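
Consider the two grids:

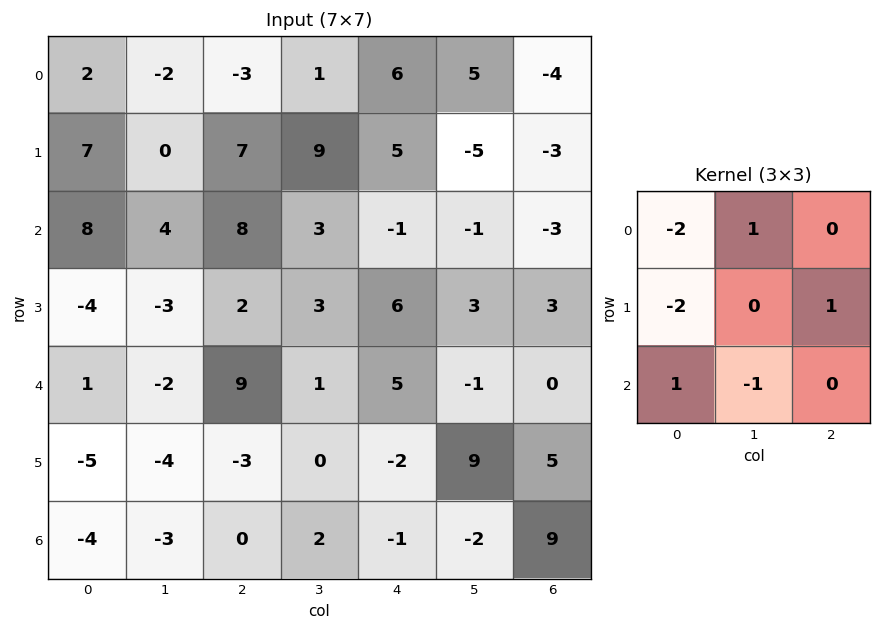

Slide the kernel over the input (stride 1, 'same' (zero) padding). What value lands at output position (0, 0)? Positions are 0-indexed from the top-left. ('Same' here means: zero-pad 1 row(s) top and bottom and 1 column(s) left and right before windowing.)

-9

The receptive field on the zero-padded input at this output position is [0 0 0 / 0 2 -2 / 0 7 0]. Elementwise product with the kernel and sum: 0·-2 + 0·1 + 0·-2 + -2·1 + 0·1 + 7·-1.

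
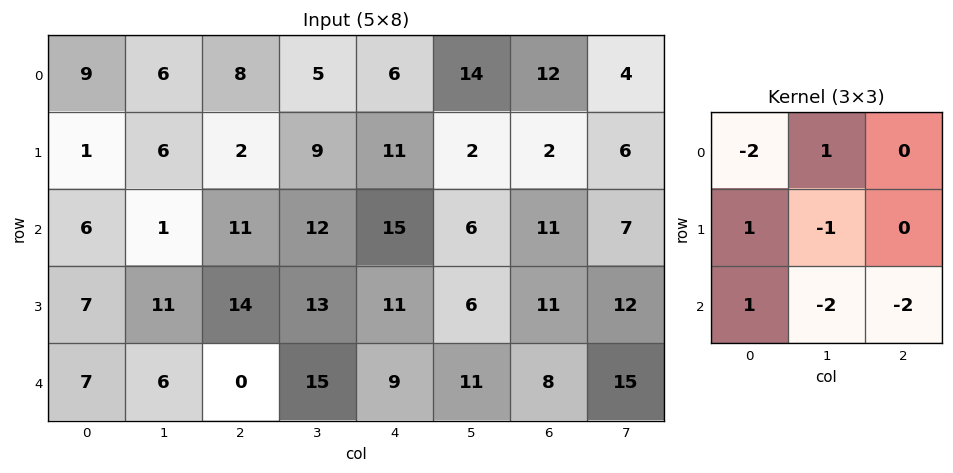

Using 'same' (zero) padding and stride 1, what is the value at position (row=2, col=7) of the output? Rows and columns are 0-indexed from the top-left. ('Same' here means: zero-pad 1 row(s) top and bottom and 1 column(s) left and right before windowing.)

The receptive field on the zero-padded input at this output position is [2 6 0 / 11 7 0 / 11 12 0]. Elementwise product with the kernel and sum: 2·-2 + 6·1 + 11·1 + 7·-1 + 11·1 + 12·-2 + 0·-2.

-7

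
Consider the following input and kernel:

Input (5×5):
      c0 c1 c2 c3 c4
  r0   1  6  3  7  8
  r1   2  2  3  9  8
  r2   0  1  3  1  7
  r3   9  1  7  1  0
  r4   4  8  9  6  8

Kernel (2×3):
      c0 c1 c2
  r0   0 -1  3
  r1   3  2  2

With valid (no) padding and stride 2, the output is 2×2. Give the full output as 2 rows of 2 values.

Output[0,0]: The receptive field on the input at this output position is [1 6 3 / 2 2 3]. Elementwise product with the kernel and sum: 6·-1 + 3·3 + 2·3 + 2·2 + 3·2.

19 60
51 43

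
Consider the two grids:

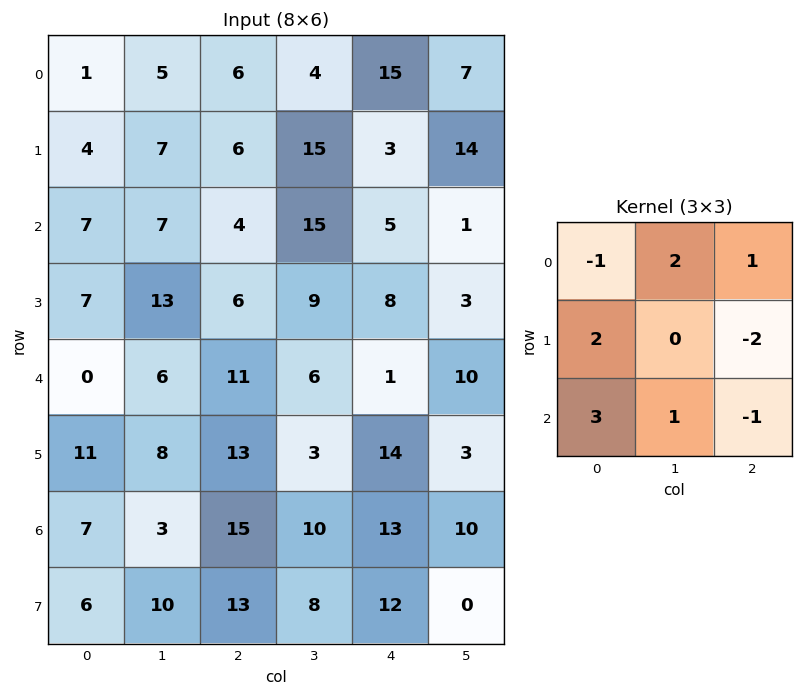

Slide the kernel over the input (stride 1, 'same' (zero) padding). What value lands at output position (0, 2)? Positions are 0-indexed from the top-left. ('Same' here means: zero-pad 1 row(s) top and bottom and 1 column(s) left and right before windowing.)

14

The receptive field on the zero-padded input at this output position is [0 0 0 / 5 6 4 / 7 6 15]. Elementwise product with the kernel and sum: 0·-1 + 0·2 + 0·1 + 5·2 + 4·-2 + 7·3 + 6·1 + 15·-1.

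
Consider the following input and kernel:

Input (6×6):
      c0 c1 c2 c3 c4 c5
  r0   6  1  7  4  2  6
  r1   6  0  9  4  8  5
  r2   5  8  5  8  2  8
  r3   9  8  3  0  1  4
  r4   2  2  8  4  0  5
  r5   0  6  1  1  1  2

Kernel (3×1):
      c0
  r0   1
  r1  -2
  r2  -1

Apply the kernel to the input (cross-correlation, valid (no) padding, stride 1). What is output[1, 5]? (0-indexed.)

The receptive field on the input at this output position is [5 / 8 / 4]. Elementwise product with the kernel and sum: 5·1 + 8·-2 + 4·-1.

-15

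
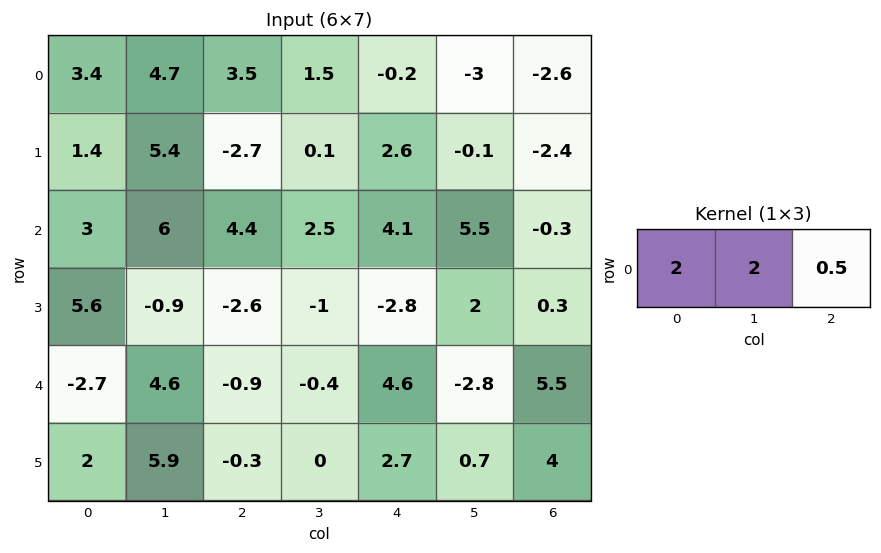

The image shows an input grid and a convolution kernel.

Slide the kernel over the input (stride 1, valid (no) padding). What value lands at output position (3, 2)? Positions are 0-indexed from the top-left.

The receptive field on the input at this output position is [-2.6 -1 -2.8]. Elementwise product with the kernel and sum: -2.6·2 + -1·2 + -2.8·0.5.

-8.6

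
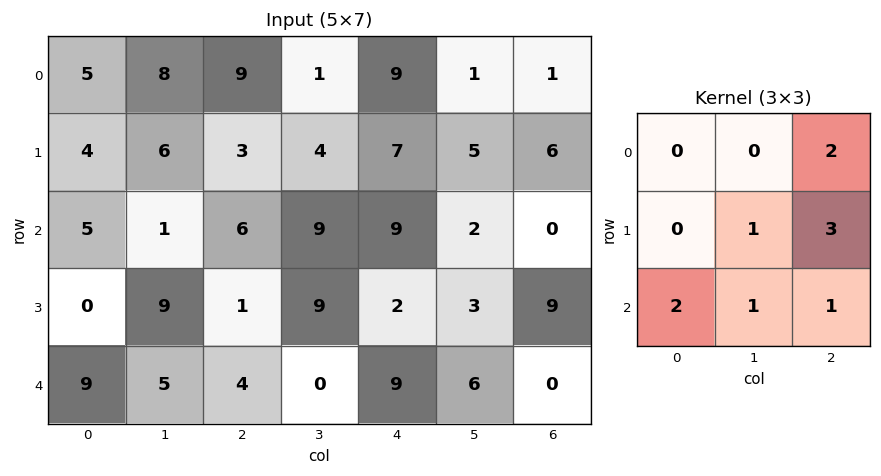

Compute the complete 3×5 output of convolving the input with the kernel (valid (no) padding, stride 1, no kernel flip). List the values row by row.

50 34 73 53 45
35 69 63 48 30
51 60 50 30 54

Output[0,0]: The receptive field on the input at this output position is [5 8 9 / 4 6 3 / 5 1 6]. Elementwise product with the kernel and sum: 9·2 + 6·1 + 3·3 + 5·2 + 1·1 + 6·1.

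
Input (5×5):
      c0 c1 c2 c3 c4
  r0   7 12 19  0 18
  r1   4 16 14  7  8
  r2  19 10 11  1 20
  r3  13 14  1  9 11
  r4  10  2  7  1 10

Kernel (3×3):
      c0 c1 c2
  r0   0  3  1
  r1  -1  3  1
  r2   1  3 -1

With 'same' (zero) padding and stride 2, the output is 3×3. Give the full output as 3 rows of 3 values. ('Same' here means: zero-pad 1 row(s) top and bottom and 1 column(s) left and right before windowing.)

29 96 85
120 81 125
85 32 62

Output[0,0]: The receptive field on the zero-padded input at this output position is [0 0 0 / 0 7 12 / 0 4 16]. Elementwise product with the kernel and sum: 0·3 + 0·1 + 0·-1 + 7·3 + 12·1 + 0·1 + 4·3 + 16·-1.
Output[0,1]: The receptive field on the zero-padded input at this output position is [0 0 0 / 12 19 0 / 16 14 7]. Elementwise product with the kernel and sum: 0·3 + 0·1 + 12·-1 + 19·3 + 0·1 + 16·1 + 14·3 + 7·-1.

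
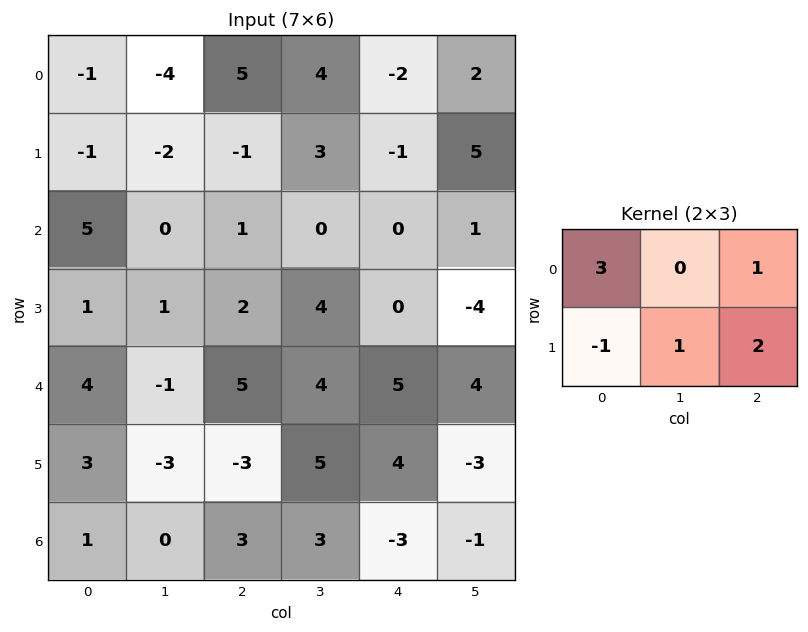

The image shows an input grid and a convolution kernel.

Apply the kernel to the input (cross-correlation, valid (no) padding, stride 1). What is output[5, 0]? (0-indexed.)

The receptive field on the input at this output position is [3 -3 -3 / 1 0 3]. Elementwise product with the kernel and sum: 3·3 + -3·1 + 1·-1 + 0·1 + 3·2.

11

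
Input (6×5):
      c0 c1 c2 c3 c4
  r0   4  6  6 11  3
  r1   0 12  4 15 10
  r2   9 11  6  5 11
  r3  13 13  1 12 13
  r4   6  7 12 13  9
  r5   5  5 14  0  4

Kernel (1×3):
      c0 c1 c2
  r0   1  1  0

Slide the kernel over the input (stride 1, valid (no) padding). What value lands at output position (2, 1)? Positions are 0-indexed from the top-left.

17

The receptive field on the input at this output position is [11 6 5]. Elementwise product with the kernel and sum: 11·1 + 6·1.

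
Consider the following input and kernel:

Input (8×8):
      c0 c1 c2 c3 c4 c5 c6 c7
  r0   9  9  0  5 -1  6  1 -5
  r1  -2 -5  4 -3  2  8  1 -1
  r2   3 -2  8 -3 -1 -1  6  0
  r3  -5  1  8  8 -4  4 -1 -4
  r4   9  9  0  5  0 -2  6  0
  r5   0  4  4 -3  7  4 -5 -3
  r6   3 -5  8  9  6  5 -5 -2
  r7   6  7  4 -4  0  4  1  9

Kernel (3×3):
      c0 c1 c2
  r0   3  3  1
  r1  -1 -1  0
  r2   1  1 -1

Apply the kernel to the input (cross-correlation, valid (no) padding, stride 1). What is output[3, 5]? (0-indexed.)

3

The receptive field on the input at this output position is [4 -1 -4 / -2 6 0 / 4 -5 -3]. Elementwise product with the kernel and sum: 4·3 + -1·3 + -4·1 + -2·-1 + 6·-1 + 4·1 + -5·1 + -3·-1.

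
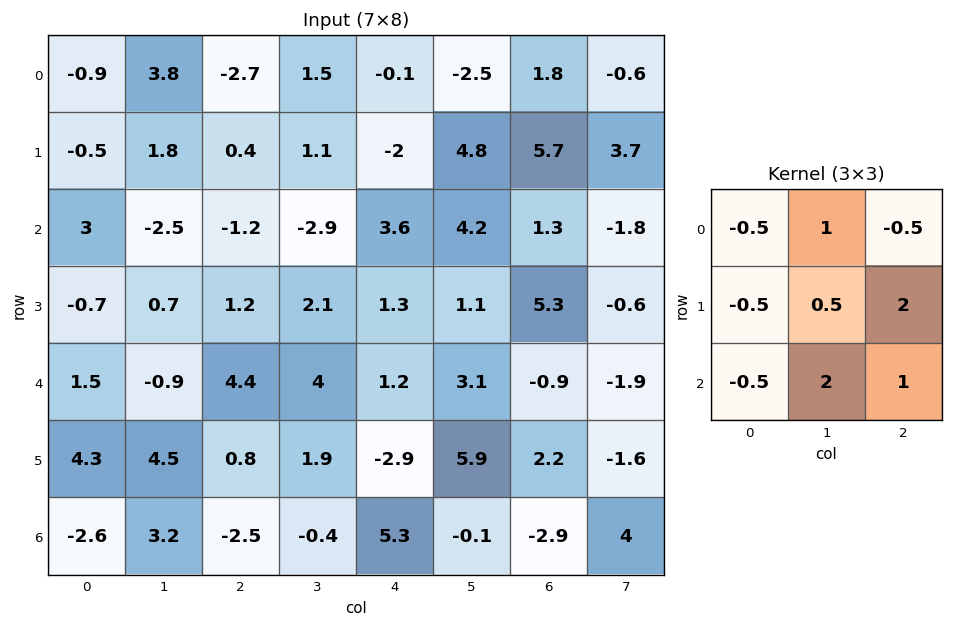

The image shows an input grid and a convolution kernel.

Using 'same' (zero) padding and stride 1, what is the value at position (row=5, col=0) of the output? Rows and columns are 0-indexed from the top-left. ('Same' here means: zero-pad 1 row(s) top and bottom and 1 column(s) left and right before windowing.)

The receptive field on the zero-padded input at this output position is [0 1.5 -0.9 / 0 4.3 4.5 / 0 -2.6 3.2]. Elementwise product with the kernel and sum: 0·-0.5 + 1.5·1 + -0.9·-0.5 + 0·-0.5 + 4.3·0.5 + 4.5·2 + 0·-0.5 + -2.6·2 + 3.2·1.

11.1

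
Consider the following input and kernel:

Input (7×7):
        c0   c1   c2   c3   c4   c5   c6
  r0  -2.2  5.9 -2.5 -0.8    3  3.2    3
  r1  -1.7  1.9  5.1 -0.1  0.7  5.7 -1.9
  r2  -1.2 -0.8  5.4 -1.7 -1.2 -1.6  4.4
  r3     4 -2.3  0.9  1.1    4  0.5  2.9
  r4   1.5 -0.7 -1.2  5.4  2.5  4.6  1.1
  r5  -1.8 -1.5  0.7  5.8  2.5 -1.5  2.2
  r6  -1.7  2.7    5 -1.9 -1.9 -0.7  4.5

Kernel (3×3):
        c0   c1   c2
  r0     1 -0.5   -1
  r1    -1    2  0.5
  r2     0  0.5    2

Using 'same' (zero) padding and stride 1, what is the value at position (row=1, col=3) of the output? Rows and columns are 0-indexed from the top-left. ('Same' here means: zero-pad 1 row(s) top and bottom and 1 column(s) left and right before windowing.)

The receptive field on the zero-padded input at this output position is [-2.5 -0.8 3 / 5.1 -0.1 0.7 / 5.4 -1.7 -1.2]. Elementwise product with the kernel and sum: -2.5·1 + -0.8·-0.5 + 3·-1 + 5.1·-1 + -0.1·2 + 0.7·0.5 + -1.7·0.5 + -1.2·2.

-13.3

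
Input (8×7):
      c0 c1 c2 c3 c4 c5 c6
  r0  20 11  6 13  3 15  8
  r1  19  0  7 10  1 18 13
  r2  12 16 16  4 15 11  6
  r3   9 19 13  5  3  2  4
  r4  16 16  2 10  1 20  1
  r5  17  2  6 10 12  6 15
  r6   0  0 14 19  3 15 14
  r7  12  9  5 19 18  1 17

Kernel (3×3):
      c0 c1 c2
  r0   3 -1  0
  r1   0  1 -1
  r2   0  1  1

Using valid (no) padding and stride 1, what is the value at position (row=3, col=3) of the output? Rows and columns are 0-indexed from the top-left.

The receptive field on the input at this output position is [5 3 2 / 10 1 20 / 10 12 6]. Elementwise product with the kernel and sum: 5·3 + 3·-1 + 1·1 + 20·-1 + 12·1 + 6·1.

11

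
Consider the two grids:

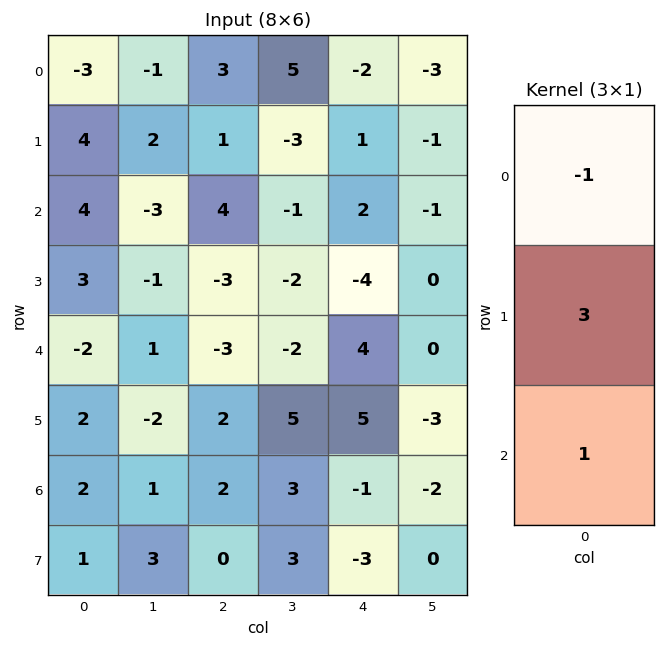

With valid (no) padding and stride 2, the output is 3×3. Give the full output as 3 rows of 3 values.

Output[0,0]: The receptive field on the input at this output position is [-3 / 4 / 4]. Elementwise product with the kernel and sum: -3·-1 + 4·3 + 4·1.
Output[0,1]: The receptive field on the input at this output position is [3 / 1 / 4]. Elementwise product with the kernel and sum: 3·-1 + 1·3 + 4·1.

19 4 7
3 -16 -10
10 11 10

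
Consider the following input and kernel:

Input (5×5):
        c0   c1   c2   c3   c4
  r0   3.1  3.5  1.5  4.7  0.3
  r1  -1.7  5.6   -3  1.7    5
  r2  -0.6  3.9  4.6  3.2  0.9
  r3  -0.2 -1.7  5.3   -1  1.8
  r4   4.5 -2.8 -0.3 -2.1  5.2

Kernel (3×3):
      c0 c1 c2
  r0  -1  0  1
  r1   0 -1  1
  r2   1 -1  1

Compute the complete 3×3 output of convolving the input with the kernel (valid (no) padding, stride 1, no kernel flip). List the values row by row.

Output[0,0]: The receptive field on the input at this output position is [3.1 3.5 1.5 / -1.7 5.6 -3 / -0.6 3.9 4.6]. Elementwise product with the kernel and sum: 3.1·-1 + 1.5·1 + 5.6·-1 + -3·1 + -0.6·1 + 3.9·-1 + 4.6·1.
Output[0,1]: The receptive field on the input at this output position is [3.5 1.5 4.7 / 5.6 -3 1.7 / 3.9 4.6 3.2]. Elementwise product with the kernel and sum: 3.5·-1 + 4.7·1 + -3·-1 + 1.7·1 + 3.9·1 + 4.6·-1 + 3.2·1.

-10.1 8.4 4.4
6.2 -13.3 13.8
19.2 -11.6 6.1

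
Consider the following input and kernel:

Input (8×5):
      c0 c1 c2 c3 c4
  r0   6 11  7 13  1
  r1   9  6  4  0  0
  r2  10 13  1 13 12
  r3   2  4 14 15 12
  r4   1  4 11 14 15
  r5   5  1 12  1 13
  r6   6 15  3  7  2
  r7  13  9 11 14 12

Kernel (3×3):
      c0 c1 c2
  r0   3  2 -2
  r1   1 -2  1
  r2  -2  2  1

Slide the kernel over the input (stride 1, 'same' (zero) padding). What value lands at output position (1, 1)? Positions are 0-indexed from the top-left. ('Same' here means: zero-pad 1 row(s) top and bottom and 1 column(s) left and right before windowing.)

34

The receptive field on the zero-padded input at this output position is [6 11 7 / 9 6 4 / 10 13 1]. Elementwise product with the kernel and sum: 6·3 + 11·2 + 7·-2 + 9·1 + 6·-2 + 4·1 + 10·-2 + 13·2 + 1·1.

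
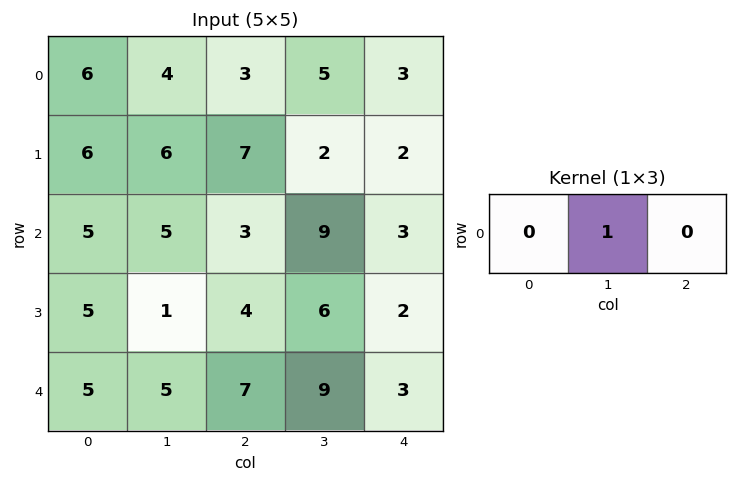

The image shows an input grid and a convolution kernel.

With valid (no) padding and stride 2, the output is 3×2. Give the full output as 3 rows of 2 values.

4 5
5 9
5 9

Output[0,0]: The receptive field on the input at this output position is [6 4 3]. Elementwise product with the kernel and sum: 4·1.
Output[0,1]: The receptive field on the input at this output position is [3 5 3]. Elementwise product with the kernel and sum: 5·1.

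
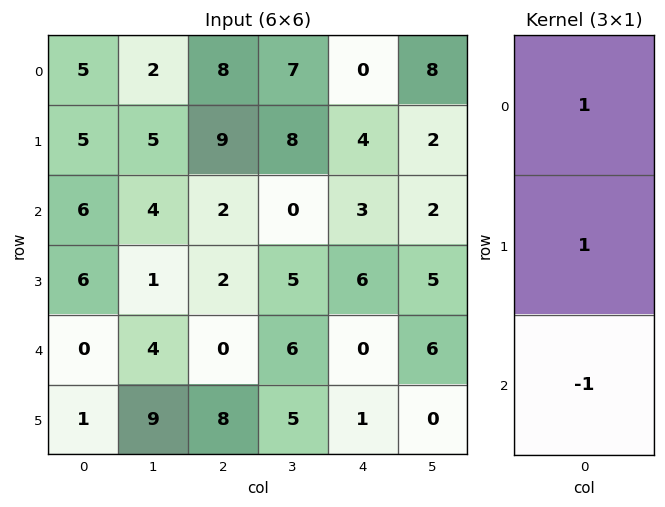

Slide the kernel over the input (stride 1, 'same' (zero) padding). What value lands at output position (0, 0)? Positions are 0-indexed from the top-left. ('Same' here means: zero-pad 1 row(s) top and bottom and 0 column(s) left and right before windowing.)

The receptive field on the zero-padded input at this output position is [0 / 5 / 5]. Elementwise product with the kernel and sum: 0·1 + 5·1 + 5·-1.

0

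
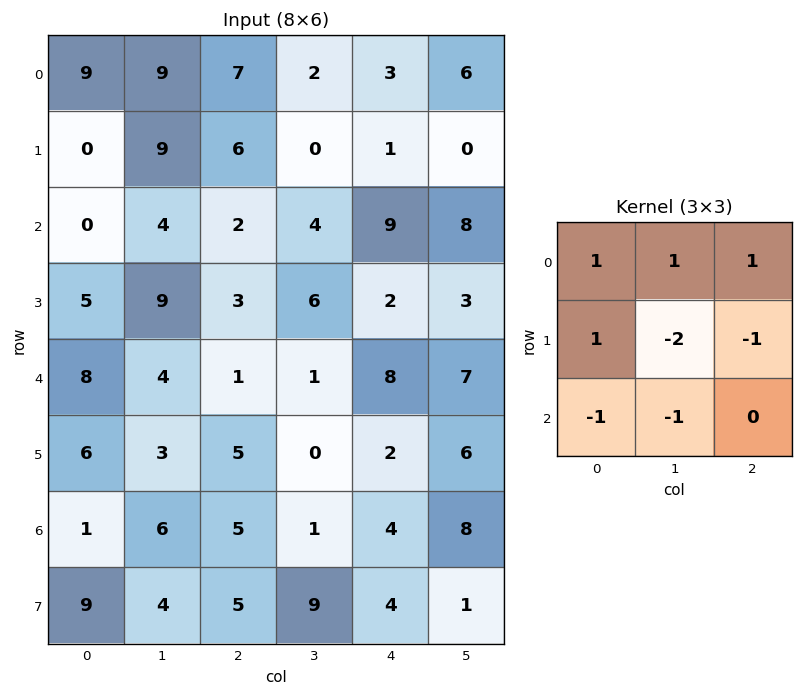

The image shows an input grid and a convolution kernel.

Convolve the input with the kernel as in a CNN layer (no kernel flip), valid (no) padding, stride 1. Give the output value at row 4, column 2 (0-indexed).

7

The receptive field on the input at this output position is [1 1 8 / 5 0 2 / 5 1 4]. Elementwise product with the kernel and sum: 1·1 + 1·1 + 8·1 + 5·1 + 0·-2 + 2·-1 + 5·-1 + 1·-1.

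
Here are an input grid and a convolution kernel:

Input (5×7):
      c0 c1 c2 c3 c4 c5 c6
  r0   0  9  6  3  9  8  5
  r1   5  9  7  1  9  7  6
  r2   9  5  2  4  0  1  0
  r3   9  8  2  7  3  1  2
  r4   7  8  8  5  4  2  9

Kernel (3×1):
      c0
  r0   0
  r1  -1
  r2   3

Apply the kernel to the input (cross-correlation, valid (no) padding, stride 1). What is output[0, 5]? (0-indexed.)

The receptive field on the input at this output position is [8 / 7 / 1]. Elementwise product with the kernel and sum: 7·-1 + 1·3.

-4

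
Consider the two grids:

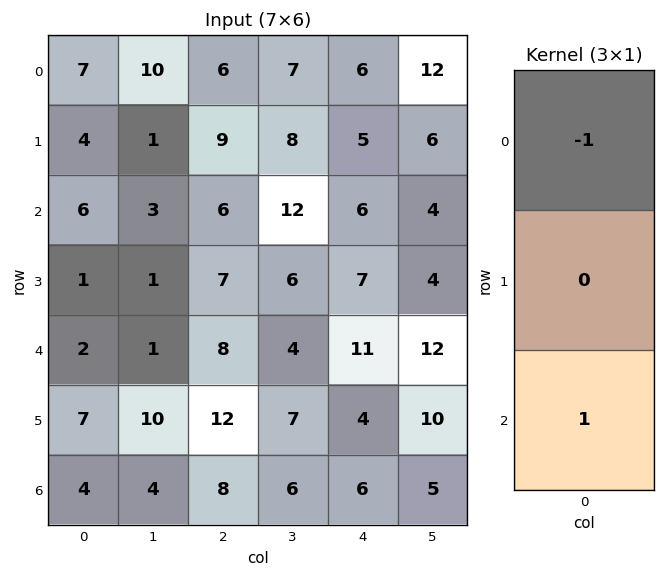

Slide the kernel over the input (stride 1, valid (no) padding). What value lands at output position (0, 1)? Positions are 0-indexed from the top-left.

-7

The receptive field on the input at this output position is [10 / 1 / 3]. Elementwise product with the kernel and sum: 10·-1 + 3·1.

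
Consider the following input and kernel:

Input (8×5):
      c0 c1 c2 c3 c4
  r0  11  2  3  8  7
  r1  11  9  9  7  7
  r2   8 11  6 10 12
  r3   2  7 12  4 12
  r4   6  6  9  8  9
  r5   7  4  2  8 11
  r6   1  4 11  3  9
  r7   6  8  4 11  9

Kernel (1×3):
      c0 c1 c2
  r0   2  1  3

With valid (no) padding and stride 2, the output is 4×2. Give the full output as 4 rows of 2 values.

Output[0,0]: The receptive field on the input at this output position is [11 2 3]. Elementwise product with the kernel and sum: 11·2 + 2·1 + 3·3.
Output[0,1]: The receptive field on the input at this output position is [3 8 7]. Elementwise product with the kernel and sum: 3·2 + 8·1 + 7·3.

33 35
45 58
45 53
39 52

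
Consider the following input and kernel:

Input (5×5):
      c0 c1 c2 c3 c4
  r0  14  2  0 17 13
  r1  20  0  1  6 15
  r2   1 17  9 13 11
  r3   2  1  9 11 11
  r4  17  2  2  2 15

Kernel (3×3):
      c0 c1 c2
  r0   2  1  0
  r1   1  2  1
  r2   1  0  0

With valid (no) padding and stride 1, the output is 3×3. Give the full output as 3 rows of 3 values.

52 29 54
86 50 63
49 75 75

Output[0,0]: The receptive field on the input at this output position is [14 2 0 / 20 0 1 / 1 17 9]. Elementwise product with the kernel and sum: 14·2 + 2·1 + 20·1 + 0·2 + 1·1 + 1·1.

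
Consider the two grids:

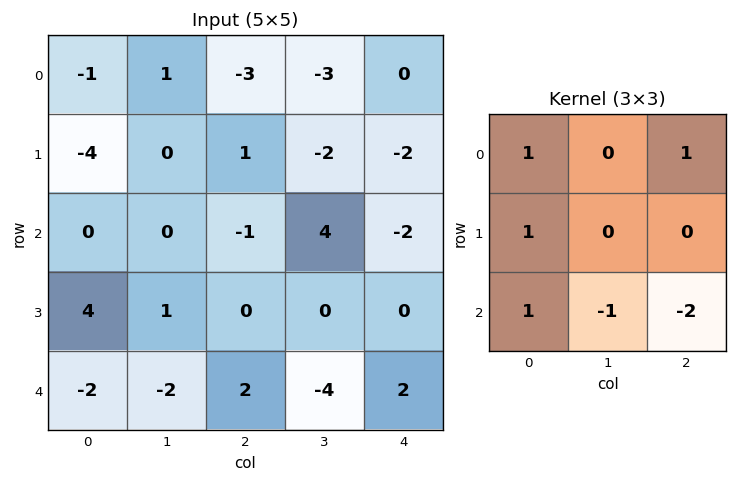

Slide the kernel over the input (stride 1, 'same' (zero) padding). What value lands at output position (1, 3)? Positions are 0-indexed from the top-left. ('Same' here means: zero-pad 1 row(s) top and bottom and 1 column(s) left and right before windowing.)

The receptive field on the zero-padded input at this output position is [-3 -3 0 / 1 -2 -2 / -1 4 -2]. Elementwise product with the kernel and sum: -3·1 + 0·1 + 1·1 + -1·1 + 4·-1 + -2·-2.

-3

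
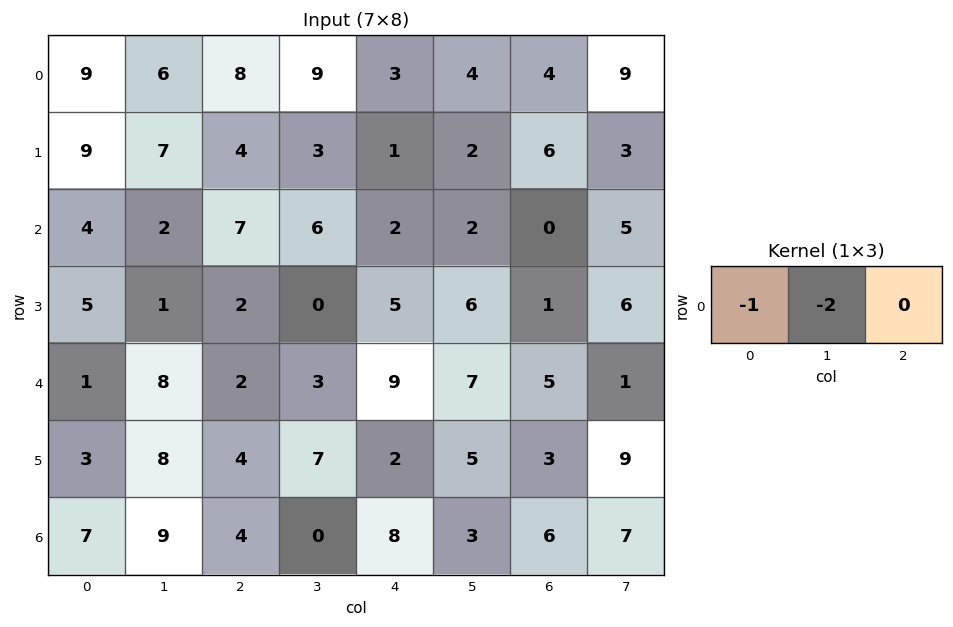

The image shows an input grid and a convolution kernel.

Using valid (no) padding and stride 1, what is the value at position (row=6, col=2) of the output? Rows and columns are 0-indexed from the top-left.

-4

The receptive field on the input at this output position is [4 0 8]. Elementwise product with the kernel and sum: 4·-1 + 0·-2.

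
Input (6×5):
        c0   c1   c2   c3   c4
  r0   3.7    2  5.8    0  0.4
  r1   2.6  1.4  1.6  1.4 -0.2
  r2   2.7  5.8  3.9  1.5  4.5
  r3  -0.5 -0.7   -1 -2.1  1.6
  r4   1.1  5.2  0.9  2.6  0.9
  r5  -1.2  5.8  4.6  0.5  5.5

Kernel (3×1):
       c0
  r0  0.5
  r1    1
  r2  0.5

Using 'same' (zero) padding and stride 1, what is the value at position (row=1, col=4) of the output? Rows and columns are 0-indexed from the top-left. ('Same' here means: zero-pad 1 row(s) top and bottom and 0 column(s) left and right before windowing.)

The receptive field on the zero-padded input at this output position is [0.4 / -0.2 / 4.5]. Elementwise product with the kernel and sum: 0.4·0.5 + -0.2·1 + 4.5·0.5.

2.25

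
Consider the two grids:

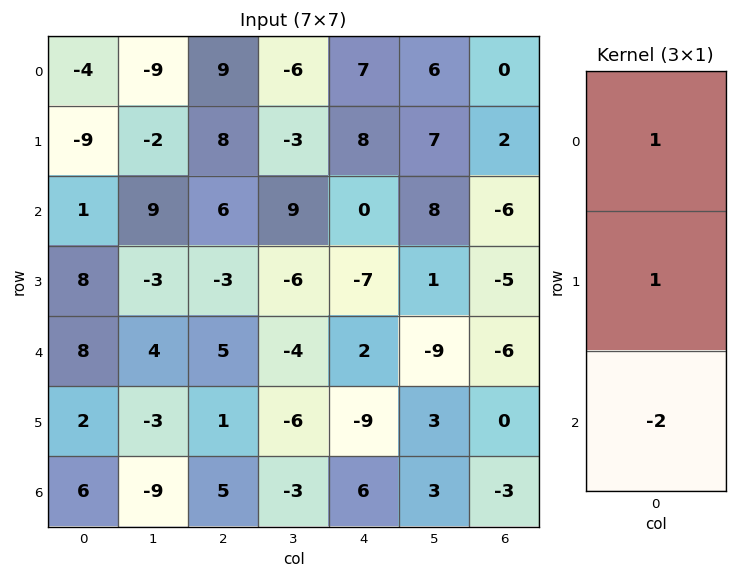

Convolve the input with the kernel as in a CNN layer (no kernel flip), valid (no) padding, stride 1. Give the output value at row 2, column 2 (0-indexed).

-7

The receptive field on the input at this output position is [6 / -3 / 5]. Elementwise product with the kernel and sum: 6·1 + -3·1 + 5·-2.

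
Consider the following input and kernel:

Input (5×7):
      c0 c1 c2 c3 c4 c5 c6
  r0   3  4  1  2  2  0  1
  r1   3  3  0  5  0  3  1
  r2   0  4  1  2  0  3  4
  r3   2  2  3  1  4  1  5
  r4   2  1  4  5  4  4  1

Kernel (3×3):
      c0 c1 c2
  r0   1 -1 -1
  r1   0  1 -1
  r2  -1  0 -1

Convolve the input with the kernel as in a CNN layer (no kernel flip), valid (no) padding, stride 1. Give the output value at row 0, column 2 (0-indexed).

1

The receptive field on the input at this output position is [1 2 2 / 0 5 0 / 1 2 0]. Elementwise product with the kernel and sum: 1·1 + 2·-1 + 2·-1 + 5·1 + 0·-1 + 1·-1 + 0·-1.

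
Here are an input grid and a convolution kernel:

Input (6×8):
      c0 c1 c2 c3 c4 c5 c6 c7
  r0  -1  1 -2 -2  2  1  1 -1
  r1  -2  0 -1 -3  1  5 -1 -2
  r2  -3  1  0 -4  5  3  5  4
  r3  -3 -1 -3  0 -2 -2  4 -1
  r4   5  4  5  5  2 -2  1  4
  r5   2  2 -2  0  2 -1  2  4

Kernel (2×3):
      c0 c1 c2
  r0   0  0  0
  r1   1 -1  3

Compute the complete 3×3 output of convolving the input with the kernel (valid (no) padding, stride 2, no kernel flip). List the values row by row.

-5 5 -7
-11 -9 12
-6 4 9

Output[0,0]: The receptive field on the input at this output position is [-1 1 -2 / -2 0 -1]. Elementwise product with the kernel and sum: -2·1 + 0·-1 + -1·3.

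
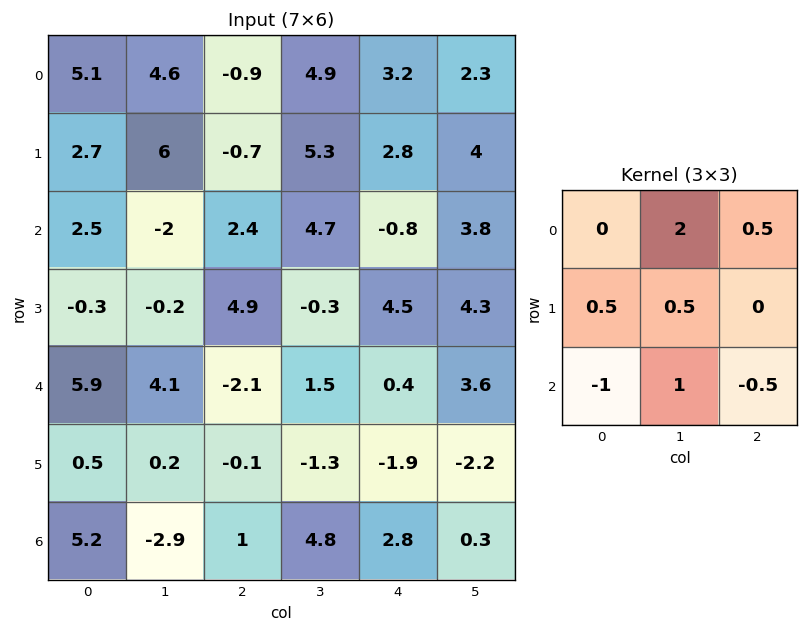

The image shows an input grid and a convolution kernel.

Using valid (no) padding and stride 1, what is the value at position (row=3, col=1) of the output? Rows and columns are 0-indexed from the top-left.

11

The receptive field on the input at this output position is [-0.2 4.9 -0.3 / 4.1 -2.1 1.5 / 0.2 -0.1 -1.3]. Elementwise product with the kernel and sum: 4.9·2 + -0.3·0.5 + 4.1·0.5 + -2.1·0.5 + 0.2·-1 + -0.1·1 + -1.3·-0.5.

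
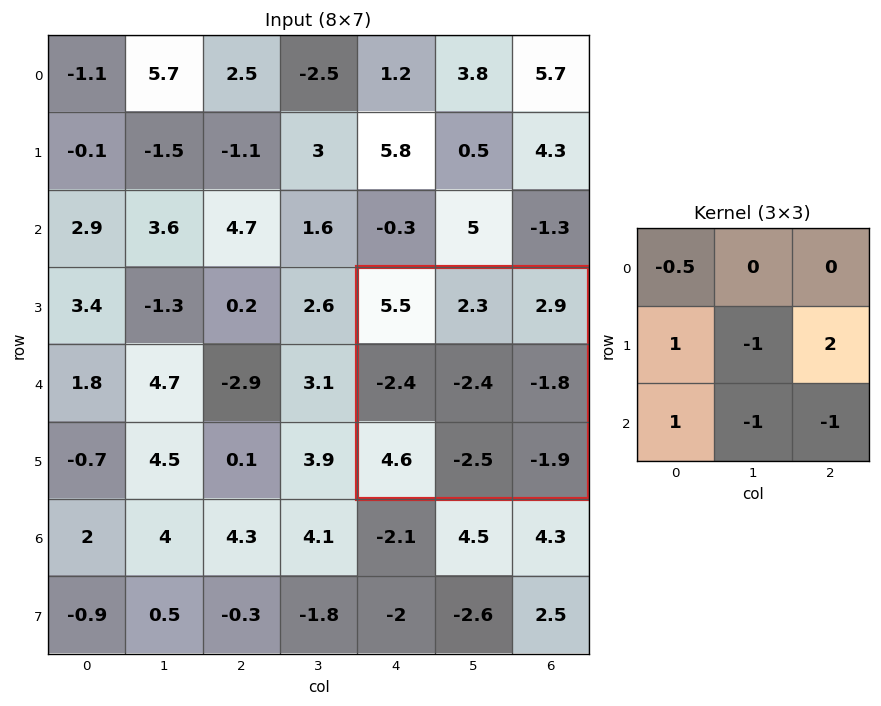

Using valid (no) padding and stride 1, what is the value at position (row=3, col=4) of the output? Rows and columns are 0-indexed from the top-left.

2.65

The receptive field on the input at this output position is [5.5 2.3 2.9 / -2.4 -2.4 -1.8 / 4.6 -2.5 -1.9]. Elementwise product with the kernel and sum: 5.5·-0.5 + -2.4·1 + -2.4·-1 + -1.8·2 + 4.6·1 + -2.5·-1 + -1.9·-1.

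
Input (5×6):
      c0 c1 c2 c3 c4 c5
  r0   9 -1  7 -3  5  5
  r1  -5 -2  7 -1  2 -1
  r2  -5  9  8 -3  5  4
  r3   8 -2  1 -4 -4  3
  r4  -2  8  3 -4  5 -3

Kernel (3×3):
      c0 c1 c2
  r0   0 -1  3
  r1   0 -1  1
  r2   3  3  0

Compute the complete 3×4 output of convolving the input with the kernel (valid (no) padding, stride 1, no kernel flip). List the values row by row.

43 27 36 13
40 -24 6 -30
36 11 15 17

Output[0,0]: The receptive field on the input at this output position is [9 -1 7 / -5 -2 7 / -5 9 8]. Elementwise product with the kernel and sum: -1·-1 + 7·3 + -2·-1 + 7·1 + -5·3 + 9·3.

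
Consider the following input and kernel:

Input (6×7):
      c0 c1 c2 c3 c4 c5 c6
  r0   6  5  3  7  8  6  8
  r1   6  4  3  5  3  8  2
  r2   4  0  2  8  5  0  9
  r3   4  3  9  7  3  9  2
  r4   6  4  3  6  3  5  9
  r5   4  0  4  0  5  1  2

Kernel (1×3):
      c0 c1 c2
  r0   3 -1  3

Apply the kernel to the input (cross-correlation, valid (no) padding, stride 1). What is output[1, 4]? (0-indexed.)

7

The receptive field on the input at this output position is [3 8 2]. Elementwise product with the kernel and sum: 3·3 + 8·-1 + 2·3.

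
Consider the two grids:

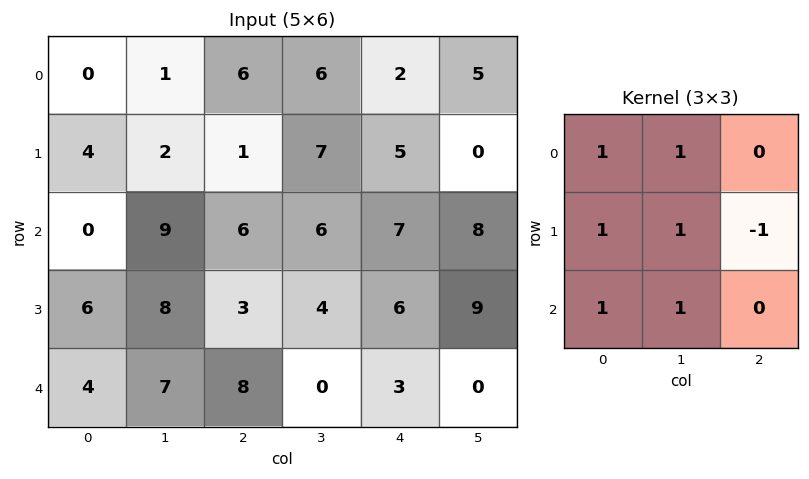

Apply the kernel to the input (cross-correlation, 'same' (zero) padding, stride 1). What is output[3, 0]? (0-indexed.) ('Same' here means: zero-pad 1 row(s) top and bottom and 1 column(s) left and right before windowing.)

2

The receptive field on the zero-padded input at this output position is [0 0 9 / 0 6 8 / 0 4 7]. Elementwise product with the kernel and sum: 0·1 + 0·1 + 0·1 + 6·1 + 8·-1 + 0·1 + 4·1.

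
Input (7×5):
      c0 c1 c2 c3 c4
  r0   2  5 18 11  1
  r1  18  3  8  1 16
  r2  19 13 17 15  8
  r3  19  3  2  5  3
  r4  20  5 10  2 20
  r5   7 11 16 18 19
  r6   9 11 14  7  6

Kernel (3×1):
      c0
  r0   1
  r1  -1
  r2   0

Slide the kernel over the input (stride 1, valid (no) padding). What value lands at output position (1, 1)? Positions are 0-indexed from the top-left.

The receptive field on the input at this output position is [3 / 13 / 3]. Elementwise product with the kernel and sum: 3·1 + 13·-1.

-10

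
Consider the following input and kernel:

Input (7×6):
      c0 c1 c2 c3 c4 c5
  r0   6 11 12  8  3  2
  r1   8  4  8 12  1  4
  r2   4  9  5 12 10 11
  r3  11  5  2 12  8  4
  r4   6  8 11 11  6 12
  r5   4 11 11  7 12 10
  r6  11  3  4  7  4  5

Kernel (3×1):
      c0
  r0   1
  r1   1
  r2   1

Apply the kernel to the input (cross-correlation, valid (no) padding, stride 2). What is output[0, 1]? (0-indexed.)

25

The receptive field on the input at this output position is [12 / 8 / 5]. Elementwise product with the kernel and sum: 12·1 + 8·1 + 5·1.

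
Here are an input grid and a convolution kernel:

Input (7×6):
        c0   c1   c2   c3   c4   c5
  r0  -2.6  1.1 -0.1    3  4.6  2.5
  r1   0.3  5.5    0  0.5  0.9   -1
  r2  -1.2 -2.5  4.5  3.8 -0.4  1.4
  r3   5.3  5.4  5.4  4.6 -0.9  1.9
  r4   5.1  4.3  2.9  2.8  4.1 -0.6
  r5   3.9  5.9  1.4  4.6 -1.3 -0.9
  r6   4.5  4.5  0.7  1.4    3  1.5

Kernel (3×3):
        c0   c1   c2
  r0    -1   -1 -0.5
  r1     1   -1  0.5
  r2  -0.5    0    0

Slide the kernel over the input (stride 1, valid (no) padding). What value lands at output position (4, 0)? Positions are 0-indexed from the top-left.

The receptive field on the input at this output position is [5.1 4.3 2.9 / 3.9 5.9 1.4 / 4.5 4.5 0.7]. Elementwise product with the kernel and sum: 5.1·-1 + 4.3·-1 + 2.9·-0.5 + 3.9·1 + 5.9·-1 + 1.4·0.5 + 4.5·-0.5.

-14.4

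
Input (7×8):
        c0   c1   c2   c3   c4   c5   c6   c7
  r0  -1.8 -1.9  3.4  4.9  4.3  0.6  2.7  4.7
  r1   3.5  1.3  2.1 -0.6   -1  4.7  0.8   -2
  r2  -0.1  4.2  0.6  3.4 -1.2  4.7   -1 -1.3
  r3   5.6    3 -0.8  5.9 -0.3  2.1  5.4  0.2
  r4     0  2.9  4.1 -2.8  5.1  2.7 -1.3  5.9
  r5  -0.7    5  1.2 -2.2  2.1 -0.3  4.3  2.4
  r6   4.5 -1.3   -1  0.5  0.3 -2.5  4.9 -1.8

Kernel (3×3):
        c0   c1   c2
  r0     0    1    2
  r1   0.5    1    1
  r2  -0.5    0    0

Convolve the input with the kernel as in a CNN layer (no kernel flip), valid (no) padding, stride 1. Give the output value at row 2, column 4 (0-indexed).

The receptive field on the input at this output position is [-1.2 4.7 -1 / -0.3 2.1 5.4 / 5.1 2.7 -1.3]. Elementwise product with the kernel and sum: 4.7·1 + -1·2 + -0.3·0.5 + 2.1·1 + 5.4·1 + 5.1·-0.5.

7.5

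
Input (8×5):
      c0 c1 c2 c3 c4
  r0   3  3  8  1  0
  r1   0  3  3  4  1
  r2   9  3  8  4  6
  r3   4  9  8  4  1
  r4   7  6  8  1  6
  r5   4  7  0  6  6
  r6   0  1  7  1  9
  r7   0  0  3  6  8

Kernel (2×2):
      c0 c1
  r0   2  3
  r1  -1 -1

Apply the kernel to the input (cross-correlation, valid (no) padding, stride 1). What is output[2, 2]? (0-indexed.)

The receptive field on the input at this output position is [8 4 / 8 4]. Elementwise product with the kernel and sum: 8·2 + 4·3 + 8·-1 + 4·-1.

16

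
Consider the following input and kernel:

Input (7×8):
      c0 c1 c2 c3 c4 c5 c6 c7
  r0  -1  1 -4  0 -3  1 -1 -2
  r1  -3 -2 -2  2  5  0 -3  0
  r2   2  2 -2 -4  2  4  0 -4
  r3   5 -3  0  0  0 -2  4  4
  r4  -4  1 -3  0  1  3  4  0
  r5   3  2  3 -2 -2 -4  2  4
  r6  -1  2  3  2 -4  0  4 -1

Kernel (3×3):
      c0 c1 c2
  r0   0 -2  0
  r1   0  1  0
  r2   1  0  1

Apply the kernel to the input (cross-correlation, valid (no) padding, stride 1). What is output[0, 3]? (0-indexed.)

The receptive field on the input at this output position is [0 -3 1 / 2 5 0 / -4 2 4]. Elementwise product with the kernel and sum: -3·-2 + 5·1 + -4·1 + 4·1.

11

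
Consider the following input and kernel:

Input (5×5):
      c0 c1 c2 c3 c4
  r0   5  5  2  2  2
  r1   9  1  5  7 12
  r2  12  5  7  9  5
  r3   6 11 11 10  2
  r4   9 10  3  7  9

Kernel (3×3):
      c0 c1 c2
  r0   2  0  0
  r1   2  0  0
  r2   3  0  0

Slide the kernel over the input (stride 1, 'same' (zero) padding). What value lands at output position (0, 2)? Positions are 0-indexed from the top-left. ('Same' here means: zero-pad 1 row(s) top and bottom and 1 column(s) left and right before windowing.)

The receptive field on the zero-padded input at this output position is [0 0 0 / 5 2 2 / 1 5 7]. Elementwise product with the kernel and sum: 0·2 + 5·2 + 1·3.

13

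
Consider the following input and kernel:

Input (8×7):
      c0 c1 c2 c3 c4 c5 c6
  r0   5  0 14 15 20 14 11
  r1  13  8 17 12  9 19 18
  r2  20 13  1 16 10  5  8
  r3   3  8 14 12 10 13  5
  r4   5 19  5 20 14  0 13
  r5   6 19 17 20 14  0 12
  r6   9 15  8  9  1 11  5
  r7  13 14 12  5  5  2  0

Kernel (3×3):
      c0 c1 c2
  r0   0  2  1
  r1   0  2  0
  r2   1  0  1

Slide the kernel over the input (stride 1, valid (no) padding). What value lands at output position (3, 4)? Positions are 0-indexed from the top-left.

57

The receptive field on the input at this output position is [10 13 5 / 14 0 13 / 14 0 12]. Elementwise product with the kernel and sum: 13·2 + 5·1 + 0·2 + 14·1 + 12·1.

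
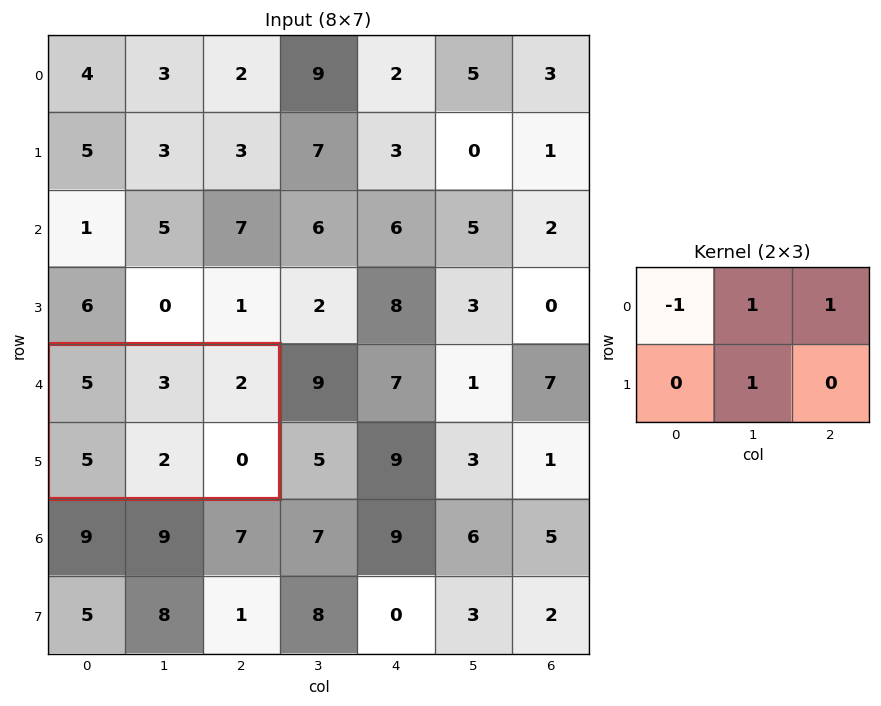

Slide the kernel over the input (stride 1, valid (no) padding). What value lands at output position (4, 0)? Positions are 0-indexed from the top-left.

The receptive field on the input at this output position is [5 3 2 / 5 2 0]. Elementwise product with the kernel and sum: 5·-1 + 3·1 + 2·1 + 2·1.

2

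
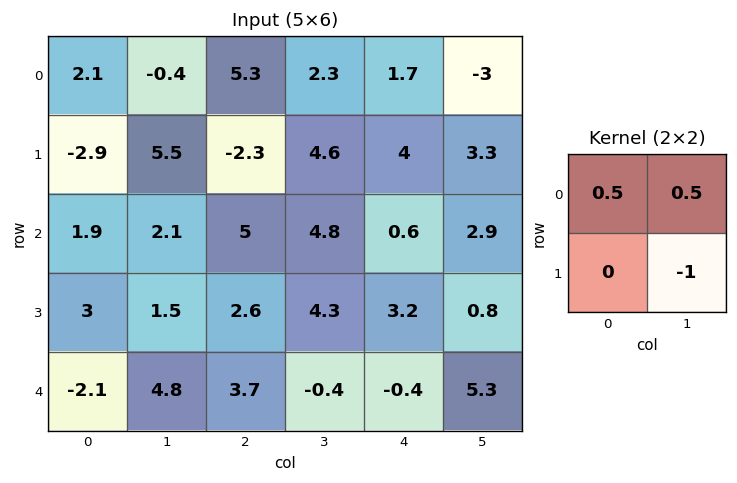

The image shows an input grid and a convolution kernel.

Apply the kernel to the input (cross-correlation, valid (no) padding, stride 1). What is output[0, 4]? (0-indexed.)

The receptive field on the input at this output position is [1.7 -3 / 4 3.3]. Elementwise product with the kernel and sum: 1.7·0.5 + -3·0.5 + 3.3·-1.

-3.95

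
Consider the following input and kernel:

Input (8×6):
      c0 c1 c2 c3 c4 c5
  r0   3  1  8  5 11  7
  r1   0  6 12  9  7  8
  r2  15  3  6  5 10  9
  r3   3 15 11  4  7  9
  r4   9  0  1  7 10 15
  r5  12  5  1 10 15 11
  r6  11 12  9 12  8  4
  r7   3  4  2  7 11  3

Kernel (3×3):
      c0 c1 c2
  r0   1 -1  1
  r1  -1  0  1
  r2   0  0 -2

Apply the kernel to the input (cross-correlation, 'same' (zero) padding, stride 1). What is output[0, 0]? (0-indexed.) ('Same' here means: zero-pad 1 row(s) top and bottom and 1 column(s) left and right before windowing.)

-11

The receptive field on the zero-padded input at this output position is [0 0 0 / 0 3 1 / 0 0 6]. Elementwise product with the kernel and sum: 0·1 + 0·-1 + 0·1 + 0·-1 + 1·1 + 6·-2.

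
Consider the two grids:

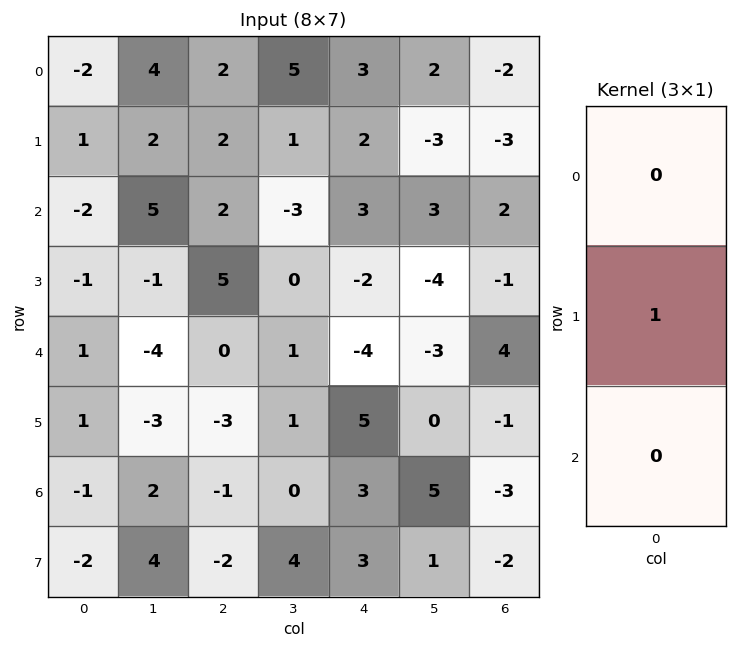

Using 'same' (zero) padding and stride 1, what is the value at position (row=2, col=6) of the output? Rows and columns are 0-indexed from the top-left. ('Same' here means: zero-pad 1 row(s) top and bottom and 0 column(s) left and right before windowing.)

2

The receptive field on the zero-padded input at this output position is [-3 / 2 / -1]. Elementwise product with the kernel and sum: 2·1.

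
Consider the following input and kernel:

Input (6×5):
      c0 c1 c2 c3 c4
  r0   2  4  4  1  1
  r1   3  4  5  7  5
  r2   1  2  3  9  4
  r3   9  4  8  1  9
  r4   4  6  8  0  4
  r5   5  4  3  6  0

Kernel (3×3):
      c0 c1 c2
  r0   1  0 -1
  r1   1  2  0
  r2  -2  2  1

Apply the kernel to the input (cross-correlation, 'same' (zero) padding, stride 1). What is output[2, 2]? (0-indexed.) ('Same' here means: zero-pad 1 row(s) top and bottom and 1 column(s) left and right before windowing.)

The receptive field on the zero-padded input at this output position is [4 5 7 / 2 3 9 / 4 8 1]. Elementwise product with the kernel and sum: 4·1 + 7·-1 + 2·1 + 3·2 + 4·-2 + 8·2 + 1·1.

14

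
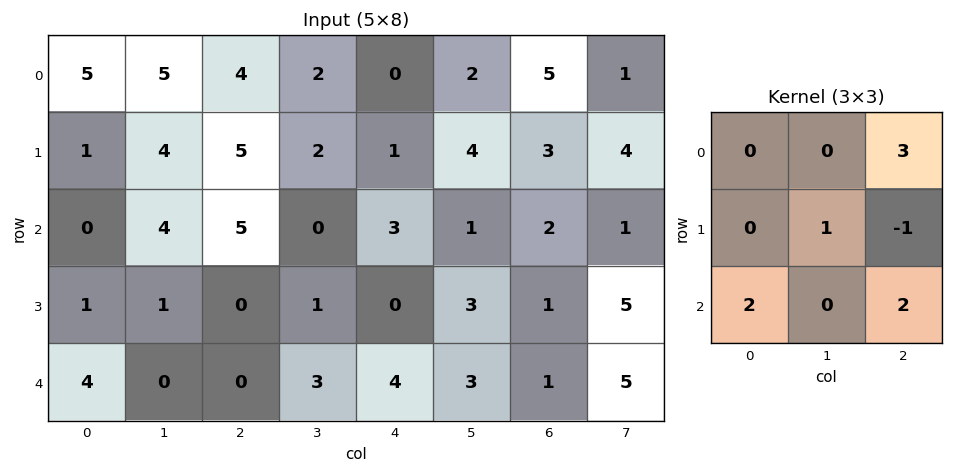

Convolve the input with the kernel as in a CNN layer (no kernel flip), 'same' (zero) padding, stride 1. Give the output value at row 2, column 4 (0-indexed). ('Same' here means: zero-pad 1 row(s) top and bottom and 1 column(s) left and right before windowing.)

The receptive field on the zero-padded input at this output position is [2 1 4 / 0 3 1 / 1 0 3]. Elementwise product with the kernel and sum: 4·3 + 3·1 + 1·-1 + 1·2 + 3·2.

22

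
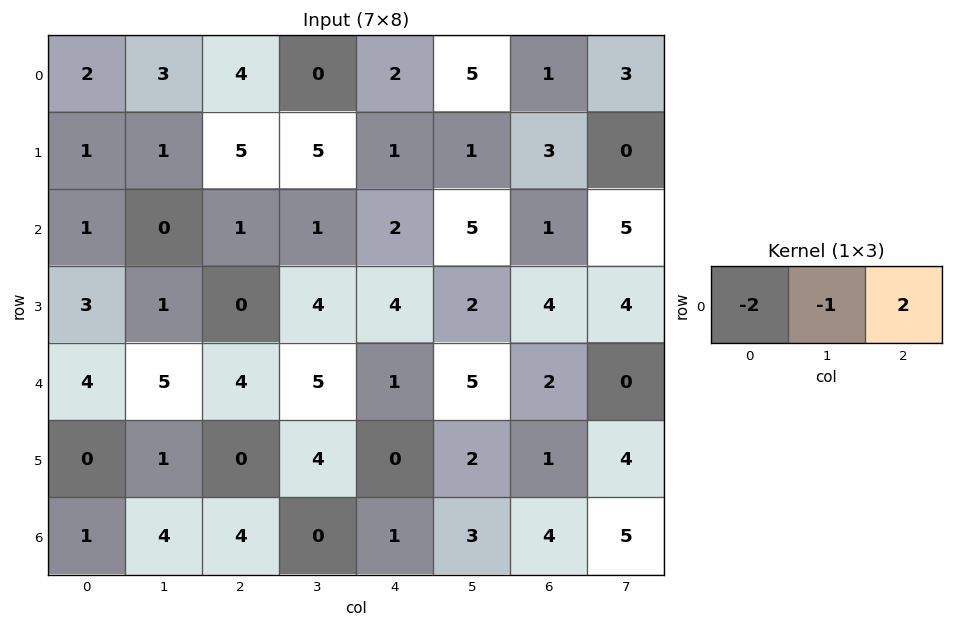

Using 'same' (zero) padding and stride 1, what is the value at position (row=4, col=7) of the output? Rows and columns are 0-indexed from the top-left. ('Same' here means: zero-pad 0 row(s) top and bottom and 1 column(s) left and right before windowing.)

-4

The receptive field on the zero-padded input at this output position is [2 0 0]. Elementwise product with the kernel and sum: 2·-2 + 0·-1 + 0·2.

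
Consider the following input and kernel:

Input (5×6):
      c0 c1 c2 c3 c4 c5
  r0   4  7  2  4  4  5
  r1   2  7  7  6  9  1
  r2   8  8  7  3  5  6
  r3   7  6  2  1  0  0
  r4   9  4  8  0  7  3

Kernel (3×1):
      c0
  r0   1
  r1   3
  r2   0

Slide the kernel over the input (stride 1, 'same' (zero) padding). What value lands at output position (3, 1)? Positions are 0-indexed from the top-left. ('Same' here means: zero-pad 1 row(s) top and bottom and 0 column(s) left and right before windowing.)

The receptive field on the zero-padded input at this output position is [8 / 6 / 4]. Elementwise product with the kernel and sum: 8·1 + 6·3.

26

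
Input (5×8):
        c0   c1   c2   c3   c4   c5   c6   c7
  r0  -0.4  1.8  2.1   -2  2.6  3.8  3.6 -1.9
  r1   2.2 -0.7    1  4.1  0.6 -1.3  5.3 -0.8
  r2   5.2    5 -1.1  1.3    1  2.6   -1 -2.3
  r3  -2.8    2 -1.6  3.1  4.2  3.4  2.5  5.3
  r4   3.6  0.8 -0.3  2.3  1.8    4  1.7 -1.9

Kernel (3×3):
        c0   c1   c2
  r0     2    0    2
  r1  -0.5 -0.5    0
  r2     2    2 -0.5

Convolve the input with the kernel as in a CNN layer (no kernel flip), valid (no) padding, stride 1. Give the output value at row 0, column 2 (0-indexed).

The receptive field on the input at this output position is [2.1 -2 2.6 / 1 4.1 0.6 / -1.1 1.3 1]. Elementwise product with the kernel and sum: 2.1·2 + 2.6·2 + 1·-0.5 + 4.1·-0.5 + -1.1·2 + 1.3·2 + 1·-0.5.

6.75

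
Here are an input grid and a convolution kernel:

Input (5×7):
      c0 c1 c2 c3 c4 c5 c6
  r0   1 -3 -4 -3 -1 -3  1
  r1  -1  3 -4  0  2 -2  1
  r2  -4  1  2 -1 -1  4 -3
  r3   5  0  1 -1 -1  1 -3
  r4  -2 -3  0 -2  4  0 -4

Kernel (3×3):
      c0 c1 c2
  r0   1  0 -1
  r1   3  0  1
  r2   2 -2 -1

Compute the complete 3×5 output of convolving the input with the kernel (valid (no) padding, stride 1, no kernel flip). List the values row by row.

Output[0,0]: The receptive field on the input at this output position is [1 -3 -4 / -1 3 -4 / -4 1 2]. Elementwise product with the kernel and sum: 1·1 + -4·-1 + -1·3 + -4·1 + -4·2 + 1·-2 + 2·-1.

-14 8 -6 -6 -2
2 4 4 2 -6
12 -3 5 -19 8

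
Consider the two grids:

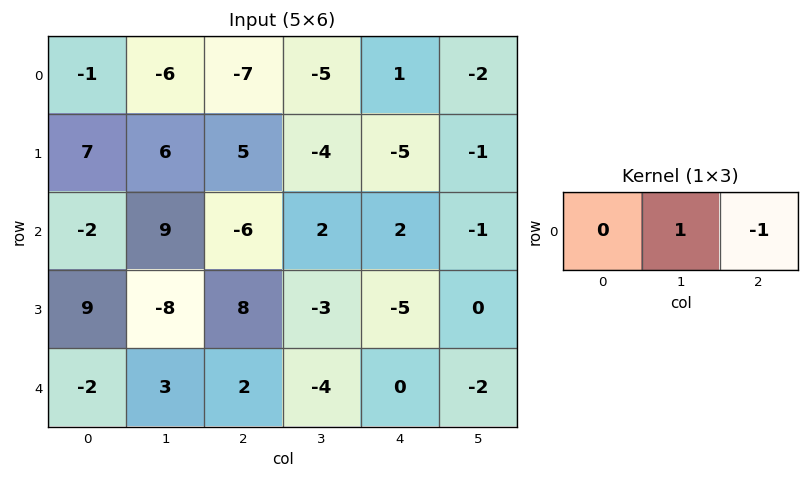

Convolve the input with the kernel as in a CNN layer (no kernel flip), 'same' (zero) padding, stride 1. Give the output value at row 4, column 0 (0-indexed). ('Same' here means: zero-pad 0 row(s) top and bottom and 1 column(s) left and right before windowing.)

The receptive field on the zero-padded input at this output position is [0 -2 3]. Elementwise product with the kernel and sum: -2·1 + 3·-1.

-5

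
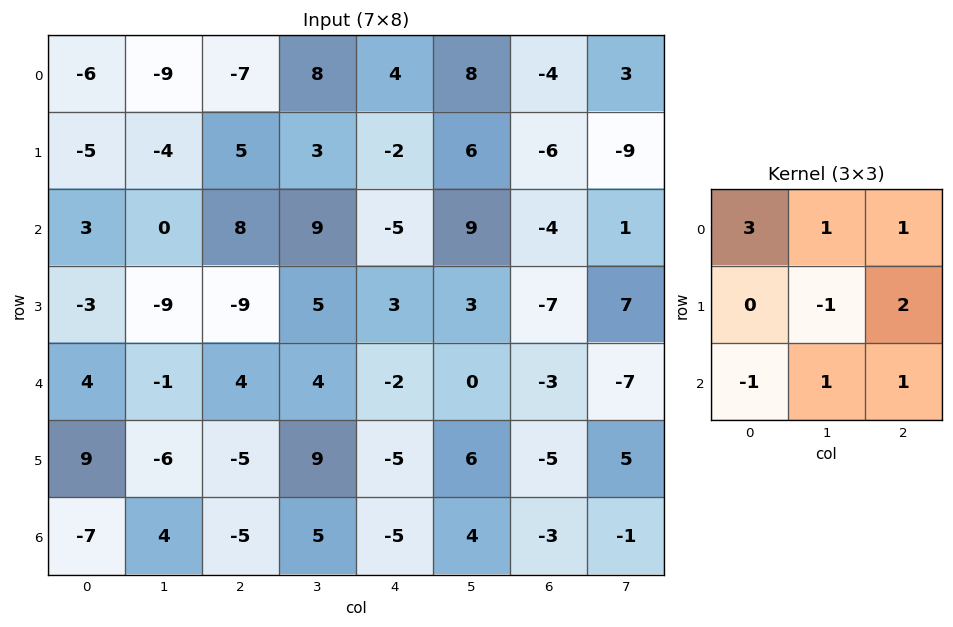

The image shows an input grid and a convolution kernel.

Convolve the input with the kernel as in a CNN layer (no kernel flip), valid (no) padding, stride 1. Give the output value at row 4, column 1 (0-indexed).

24

The receptive field on the input at this output position is [-1 4 4 / -6 -5 9 / 4 -5 5]. Elementwise product with the kernel and sum: -1·3 + 4·1 + 4·1 + -5·-1 + 9·2 + 4·-1 + -5·1 + 5·1.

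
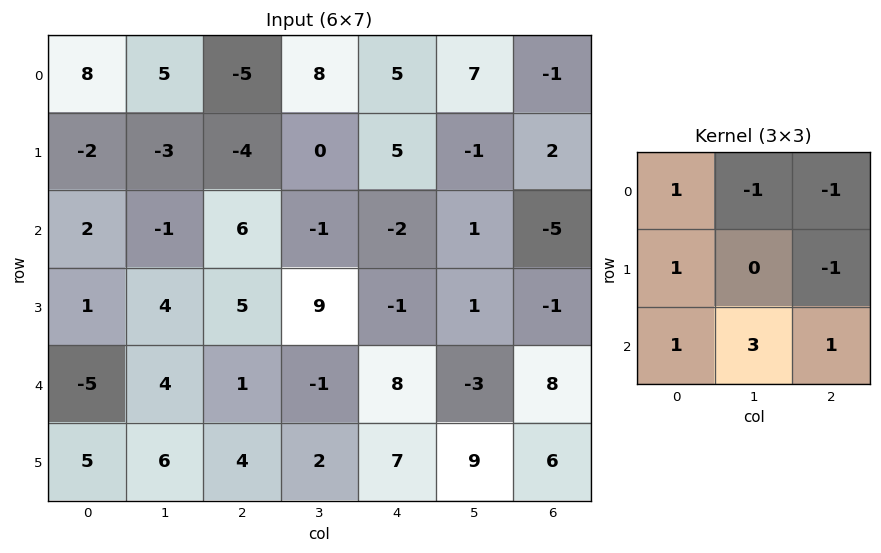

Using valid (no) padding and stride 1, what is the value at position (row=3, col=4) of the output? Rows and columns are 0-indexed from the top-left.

The receptive field on the input at this output position is [-1 1 -1 / 8 -3 8 / 7 9 6]. Elementwise product with the kernel and sum: -1·1 + 1·-1 + -1·-1 + 8·1 + 8·-1 + 7·1 + 9·3 + 6·1.

39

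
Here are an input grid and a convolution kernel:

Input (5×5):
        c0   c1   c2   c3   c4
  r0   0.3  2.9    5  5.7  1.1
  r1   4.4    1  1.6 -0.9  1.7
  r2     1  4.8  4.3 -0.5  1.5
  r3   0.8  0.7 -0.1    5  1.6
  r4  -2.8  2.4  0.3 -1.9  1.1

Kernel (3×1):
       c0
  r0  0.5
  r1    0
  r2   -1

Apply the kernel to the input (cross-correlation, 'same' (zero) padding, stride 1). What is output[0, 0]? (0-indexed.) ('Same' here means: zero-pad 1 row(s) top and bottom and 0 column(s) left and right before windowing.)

The receptive field on the zero-padded input at this output position is [0 / 0.3 / 4.4]. Elementwise product with the kernel and sum: 0·0.5 + 4.4·-1.

-4.4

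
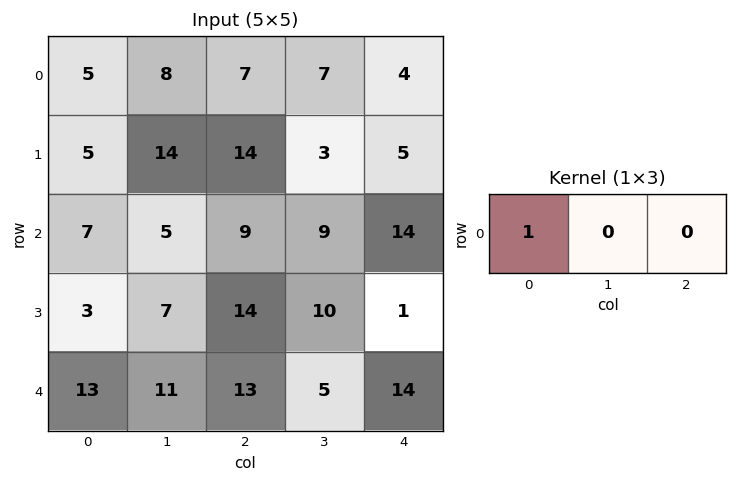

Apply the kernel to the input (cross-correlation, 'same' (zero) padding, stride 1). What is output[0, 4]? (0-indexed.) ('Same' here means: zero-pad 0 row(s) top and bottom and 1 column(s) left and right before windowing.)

7

The receptive field on the zero-padded input at this output position is [7 4 0]. Elementwise product with the kernel and sum: 7·1.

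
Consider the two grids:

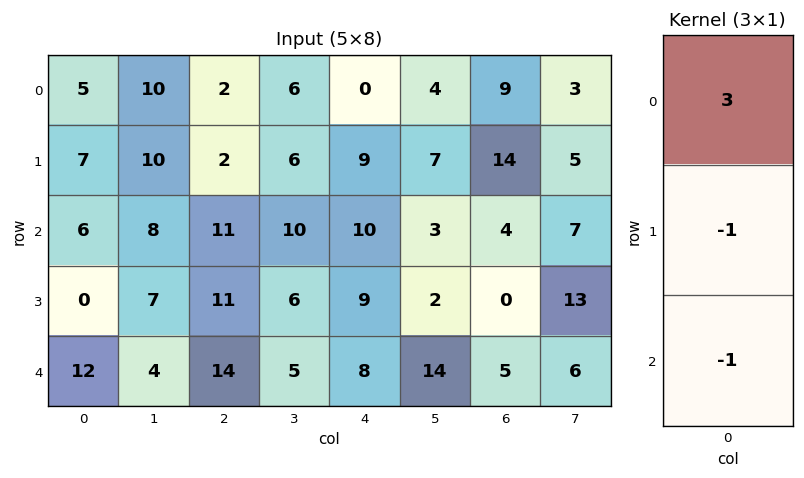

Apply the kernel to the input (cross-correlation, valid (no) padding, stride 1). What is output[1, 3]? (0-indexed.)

2

The receptive field on the input at this output position is [6 / 10 / 6]. Elementwise product with the kernel and sum: 6·3 + 10·-1 + 6·-1.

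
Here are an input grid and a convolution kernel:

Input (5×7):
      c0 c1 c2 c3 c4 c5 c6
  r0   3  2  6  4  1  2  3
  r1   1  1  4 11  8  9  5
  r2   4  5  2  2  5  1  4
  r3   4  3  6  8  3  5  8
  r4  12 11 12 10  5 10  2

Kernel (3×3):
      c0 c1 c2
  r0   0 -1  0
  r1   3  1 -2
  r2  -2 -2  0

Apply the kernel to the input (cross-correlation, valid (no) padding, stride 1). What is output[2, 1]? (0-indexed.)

The receptive field on the input at this output position is [5 2 2 / 3 6 8 / 11 12 10]. Elementwise product with the kernel and sum: 2·-1 + 3·3 + 6·1 + 8·-2 + 11·-2 + 12·-2.

-49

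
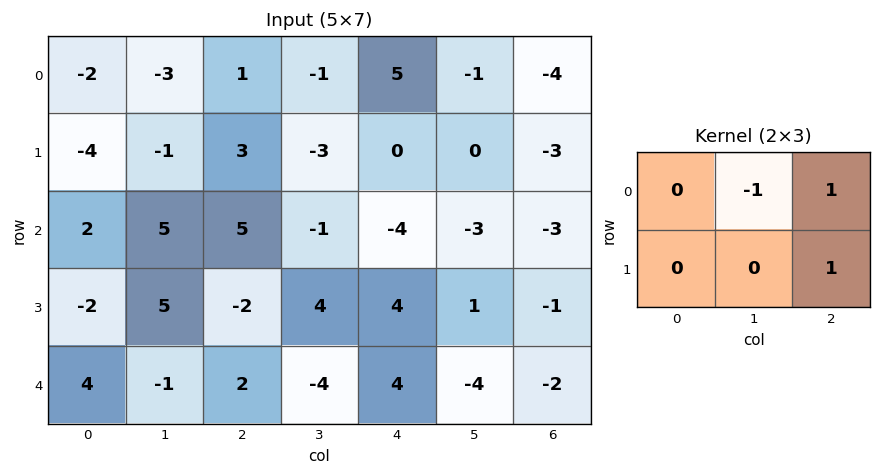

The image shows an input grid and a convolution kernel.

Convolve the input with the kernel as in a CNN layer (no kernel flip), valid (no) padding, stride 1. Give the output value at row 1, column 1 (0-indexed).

-7

The receptive field on the input at this output position is [-1 3 -3 / 5 5 -1]. Elementwise product with the kernel and sum: 3·-1 + -3·1 + -1·1.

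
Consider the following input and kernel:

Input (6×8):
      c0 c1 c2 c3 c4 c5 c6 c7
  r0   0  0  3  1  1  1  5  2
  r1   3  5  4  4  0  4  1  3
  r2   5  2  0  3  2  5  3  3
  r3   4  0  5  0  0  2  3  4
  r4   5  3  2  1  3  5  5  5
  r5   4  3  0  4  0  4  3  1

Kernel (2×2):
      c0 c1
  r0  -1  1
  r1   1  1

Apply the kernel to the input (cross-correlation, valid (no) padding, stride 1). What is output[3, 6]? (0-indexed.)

11

The receptive field on the input at this output position is [3 4 / 5 5]. Elementwise product with the kernel and sum: 3·-1 + 4·1 + 5·1 + 5·1.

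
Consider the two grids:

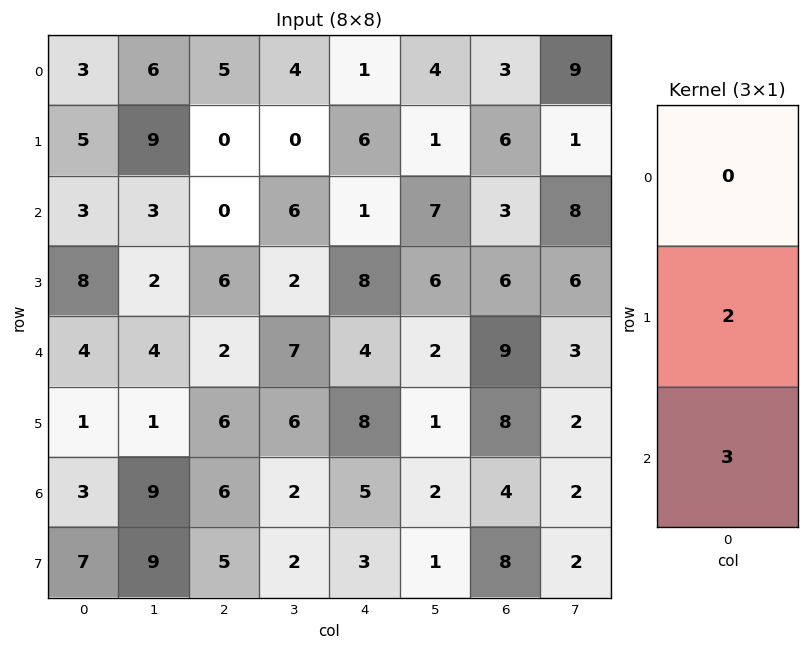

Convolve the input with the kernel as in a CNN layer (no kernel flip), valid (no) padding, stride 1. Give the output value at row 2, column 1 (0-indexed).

The receptive field on the input at this output position is [3 / 2 / 4]. Elementwise product with the kernel and sum: 2·2 + 4·3.

16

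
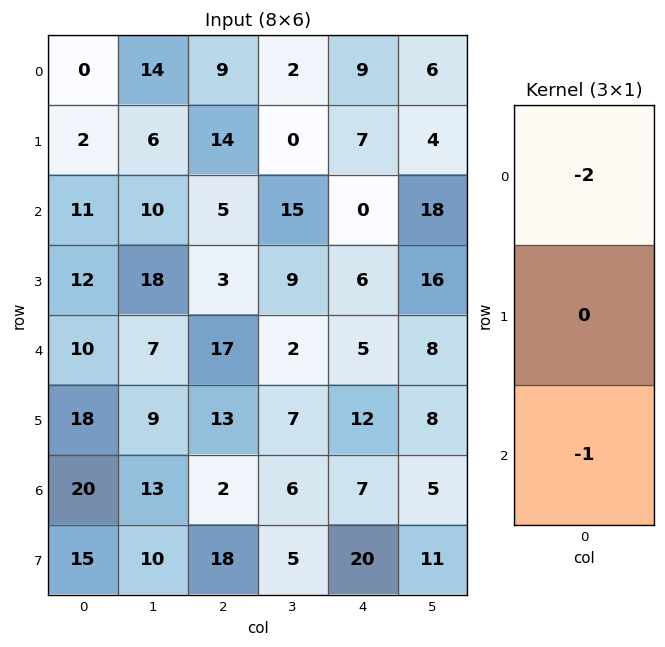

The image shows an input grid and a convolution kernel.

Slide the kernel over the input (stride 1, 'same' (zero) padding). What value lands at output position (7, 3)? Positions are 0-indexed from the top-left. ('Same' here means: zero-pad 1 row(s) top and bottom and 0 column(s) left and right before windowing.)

-12

The receptive field on the zero-padded input at this output position is [6 / 5 / 0]. Elementwise product with the kernel and sum: 6·-2 + 0·-1.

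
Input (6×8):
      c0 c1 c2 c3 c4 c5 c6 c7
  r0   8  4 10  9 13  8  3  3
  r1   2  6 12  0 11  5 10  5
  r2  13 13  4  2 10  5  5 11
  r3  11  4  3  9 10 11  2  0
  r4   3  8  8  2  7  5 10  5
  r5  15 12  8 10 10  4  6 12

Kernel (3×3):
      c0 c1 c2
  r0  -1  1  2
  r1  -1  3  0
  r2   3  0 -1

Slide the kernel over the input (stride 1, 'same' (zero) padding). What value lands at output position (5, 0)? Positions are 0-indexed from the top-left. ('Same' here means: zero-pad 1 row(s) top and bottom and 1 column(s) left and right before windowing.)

64

The receptive field on the zero-padded input at this output position is [0 3 8 / 0 15 12 / 0 0 0]. Elementwise product with the kernel and sum: 0·-1 + 3·1 + 8·2 + 0·-1 + 15·3 + 0·3 + 0·-1.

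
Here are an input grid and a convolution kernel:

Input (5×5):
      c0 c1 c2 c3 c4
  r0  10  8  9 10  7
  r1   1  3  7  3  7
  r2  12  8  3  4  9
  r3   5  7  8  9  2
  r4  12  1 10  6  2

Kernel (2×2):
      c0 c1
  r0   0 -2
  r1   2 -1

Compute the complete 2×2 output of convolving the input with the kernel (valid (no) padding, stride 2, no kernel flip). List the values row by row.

-17 -9
-13 -1

Output[0,0]: The receptive field on the input at this output position is [10 8 / 1 3]. Elementwise product with the kernel and sum: 8·-2 + 1·2 + 3·-1.
Output[0,1]: The receptive field on the input at this output position is [9 10 / 7 3]. Elementwise product with the kernel and sum: 10·-2 + 7·2 + 3·-1.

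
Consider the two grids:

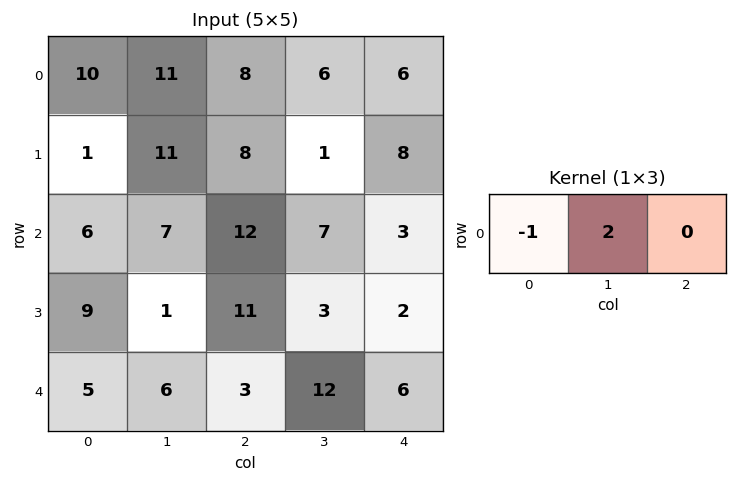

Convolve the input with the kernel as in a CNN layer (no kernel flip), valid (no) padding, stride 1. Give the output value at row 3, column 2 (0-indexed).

-5

The receptive field on the input at this output position is [11 3 2]. Elementwise product with the kernel and sum: 11·-1 + 3·2.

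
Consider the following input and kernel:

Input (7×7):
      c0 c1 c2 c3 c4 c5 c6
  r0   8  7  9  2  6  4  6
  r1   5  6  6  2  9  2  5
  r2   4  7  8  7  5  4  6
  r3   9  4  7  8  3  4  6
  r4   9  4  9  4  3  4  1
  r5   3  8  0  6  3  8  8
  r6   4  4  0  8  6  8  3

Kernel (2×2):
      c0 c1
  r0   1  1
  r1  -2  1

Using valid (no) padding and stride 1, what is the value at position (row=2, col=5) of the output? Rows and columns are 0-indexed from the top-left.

8

The receptive field on the input at this output position is [4 6 / 4 6]. Elementwise product with the kernel and sum: 4·1 + 6·1 + 4·-2 + 6·1.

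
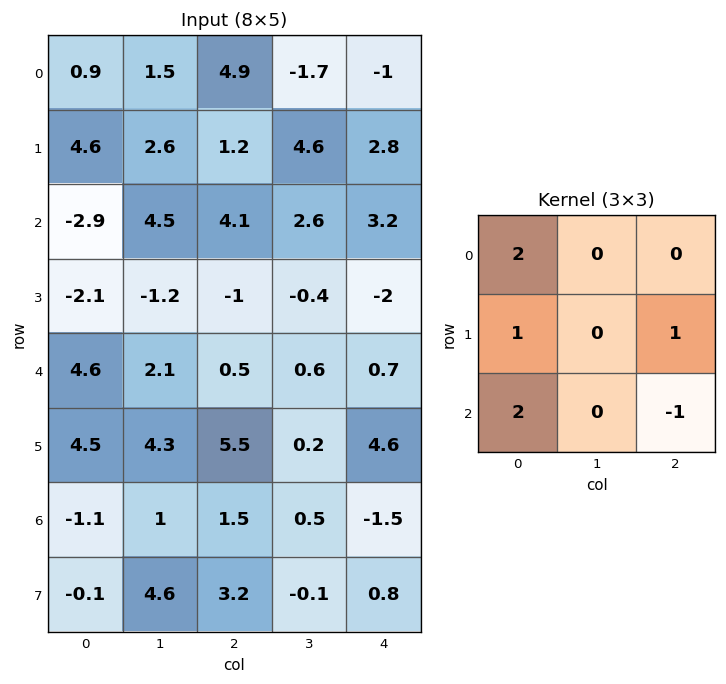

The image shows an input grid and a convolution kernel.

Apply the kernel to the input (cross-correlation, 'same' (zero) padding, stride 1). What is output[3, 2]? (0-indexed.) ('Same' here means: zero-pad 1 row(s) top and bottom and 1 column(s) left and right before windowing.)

11

The receptive field on the zero-padded input at this output position is [4.5 4.1 2.6 / -1.2 -1 -0.4 / 2.1 0.5 0.6]. Elementwise product with the kernel and sum: 4.5·2 + -1.2·1 + -0.4·1 + 2.1·2 + 0.6·-1.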